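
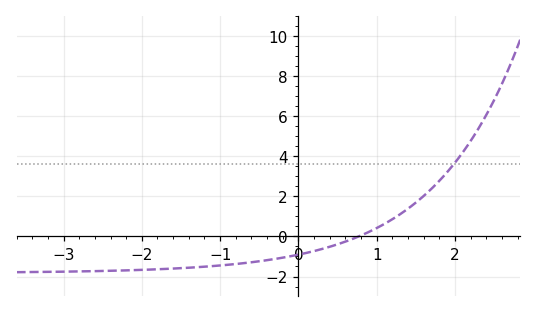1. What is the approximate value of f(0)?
-0.91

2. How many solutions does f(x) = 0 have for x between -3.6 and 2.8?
1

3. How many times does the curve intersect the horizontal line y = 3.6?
1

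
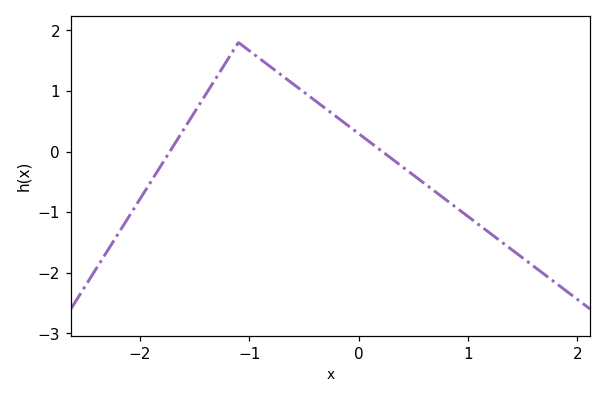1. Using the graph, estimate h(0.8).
-0.8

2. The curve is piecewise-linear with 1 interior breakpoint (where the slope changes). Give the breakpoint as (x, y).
(-1.1, 1.8)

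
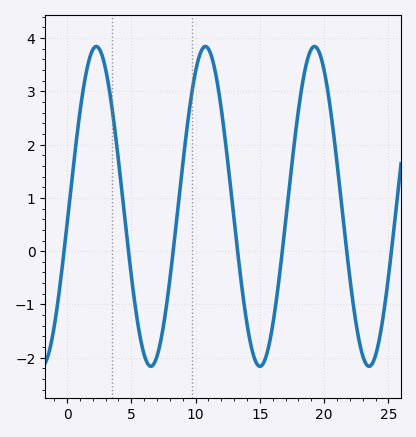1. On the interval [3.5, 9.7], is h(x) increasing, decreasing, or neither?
neither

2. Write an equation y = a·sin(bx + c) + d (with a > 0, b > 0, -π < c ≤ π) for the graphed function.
y = 3sin(0.74x - 0.11) + 0.84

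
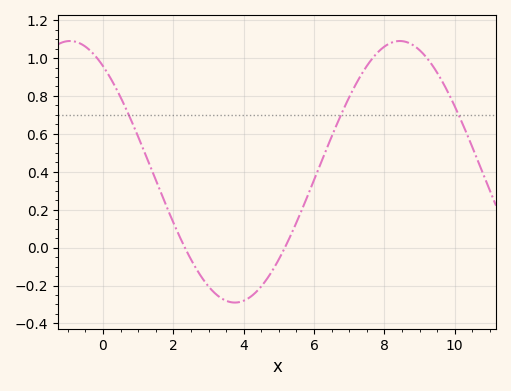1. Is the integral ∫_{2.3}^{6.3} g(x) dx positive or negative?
negative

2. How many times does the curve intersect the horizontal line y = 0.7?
3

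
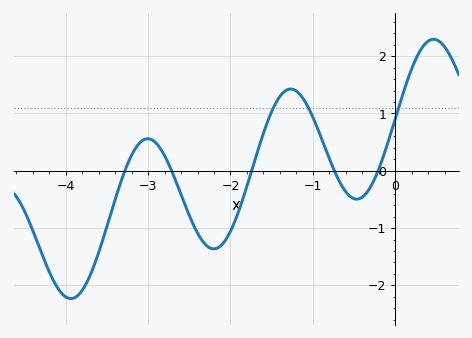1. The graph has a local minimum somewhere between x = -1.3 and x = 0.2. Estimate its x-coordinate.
-0.5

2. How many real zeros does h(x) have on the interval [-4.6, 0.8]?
5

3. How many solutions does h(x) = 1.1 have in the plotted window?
3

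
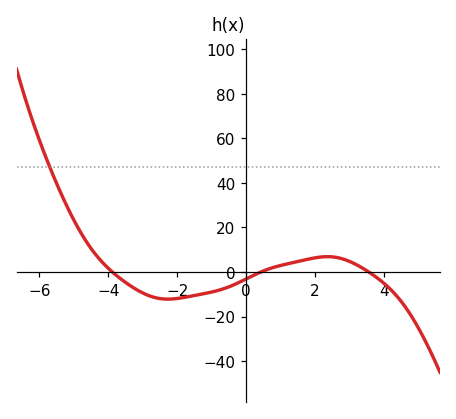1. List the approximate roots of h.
-3.8, 0.4, 3.6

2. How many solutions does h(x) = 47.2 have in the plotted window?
1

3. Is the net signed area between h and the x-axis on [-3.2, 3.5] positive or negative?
negative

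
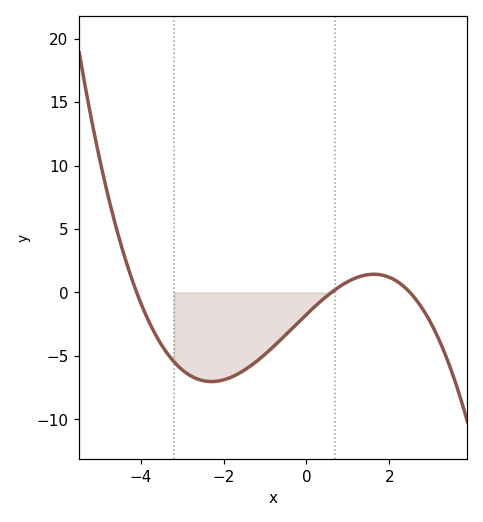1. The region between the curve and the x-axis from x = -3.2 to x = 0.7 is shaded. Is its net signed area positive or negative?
negative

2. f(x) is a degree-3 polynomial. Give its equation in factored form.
y = -0.28(x + 4.1)(x - 0.6)(x - 2.5)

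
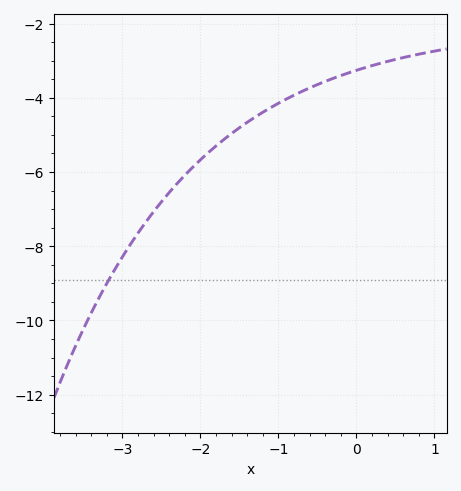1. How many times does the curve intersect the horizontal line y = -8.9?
1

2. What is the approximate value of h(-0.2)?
-3.4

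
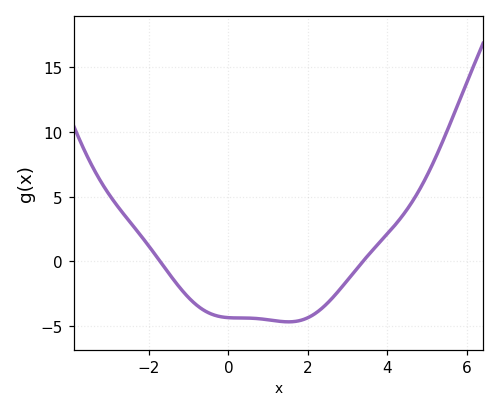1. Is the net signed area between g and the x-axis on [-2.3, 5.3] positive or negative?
negative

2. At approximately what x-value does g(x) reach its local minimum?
1.51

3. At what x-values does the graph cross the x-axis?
-1.72, 3.38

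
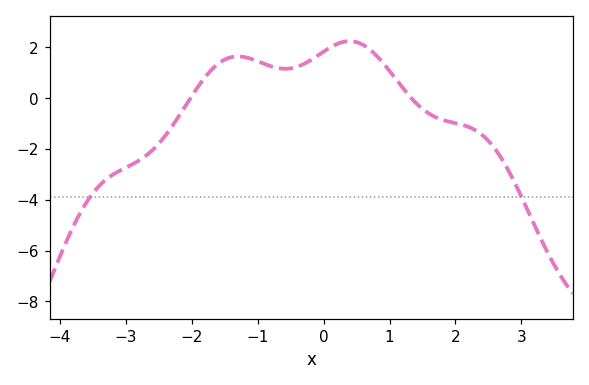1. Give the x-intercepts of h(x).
-2, 1.4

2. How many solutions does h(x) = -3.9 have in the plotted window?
2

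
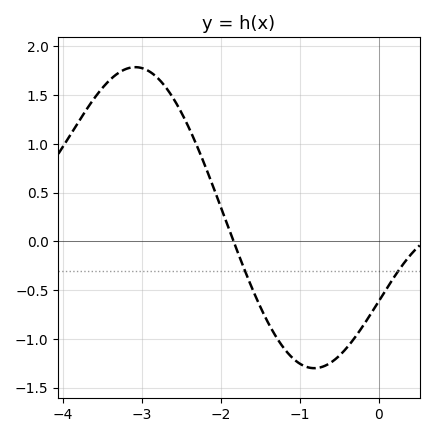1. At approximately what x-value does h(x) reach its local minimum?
-0.8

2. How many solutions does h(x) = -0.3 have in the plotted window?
2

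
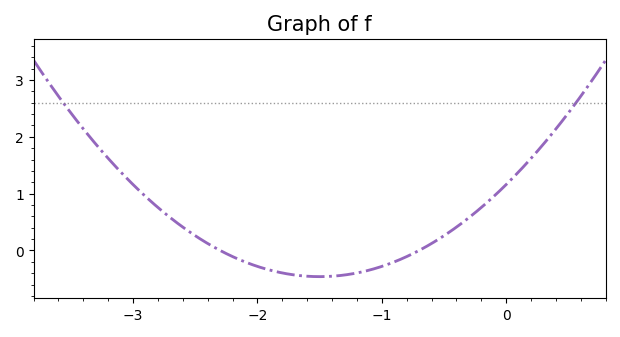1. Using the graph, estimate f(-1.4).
-0.454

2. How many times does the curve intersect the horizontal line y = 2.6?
2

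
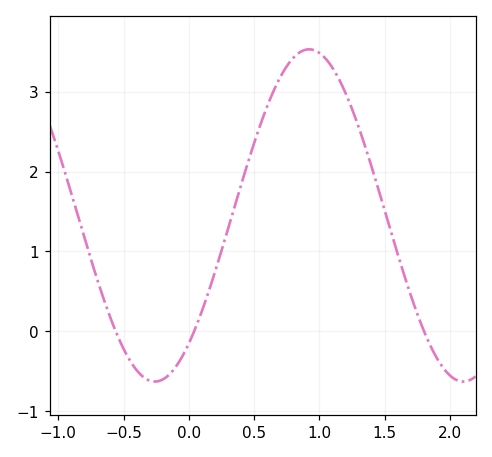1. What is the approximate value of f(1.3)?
2.6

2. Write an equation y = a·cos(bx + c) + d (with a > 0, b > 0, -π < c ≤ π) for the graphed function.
y = 2.08cos(2.7x - 2.5) + 1.45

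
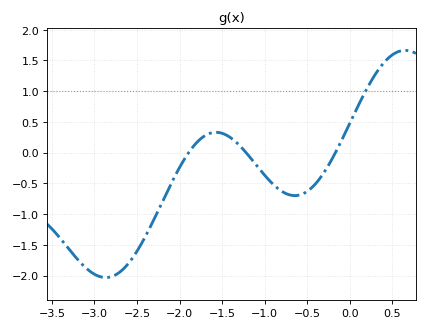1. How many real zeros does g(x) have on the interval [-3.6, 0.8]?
3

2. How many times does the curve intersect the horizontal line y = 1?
1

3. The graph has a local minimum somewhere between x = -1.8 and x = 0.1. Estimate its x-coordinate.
-0.6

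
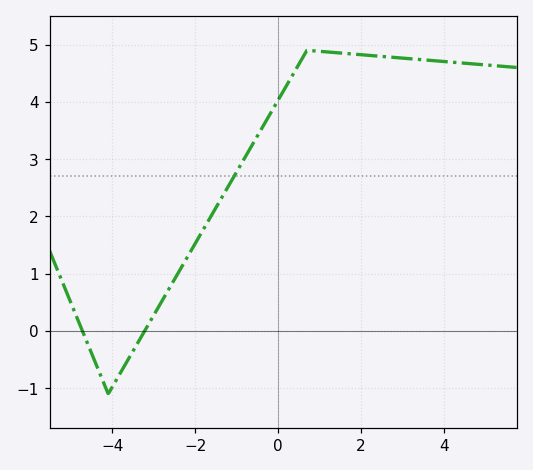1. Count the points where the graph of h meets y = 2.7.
1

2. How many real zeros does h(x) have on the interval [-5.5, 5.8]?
2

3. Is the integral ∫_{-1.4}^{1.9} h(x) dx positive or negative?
positive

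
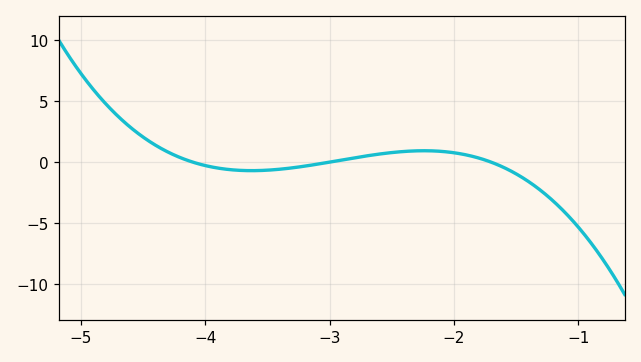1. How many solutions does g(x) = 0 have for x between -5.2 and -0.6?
3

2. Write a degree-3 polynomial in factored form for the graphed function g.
y = -1.22(x + 4.1)(x + 3)(x + 1.7)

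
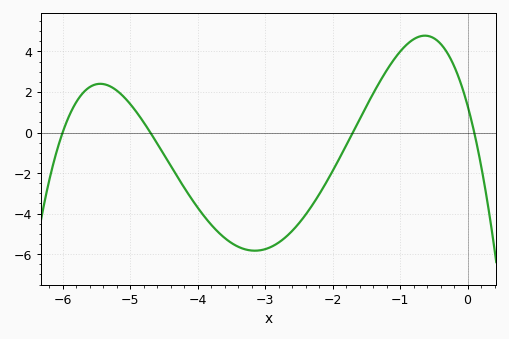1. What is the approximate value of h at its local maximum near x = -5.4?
2.4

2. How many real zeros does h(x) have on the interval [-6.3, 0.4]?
4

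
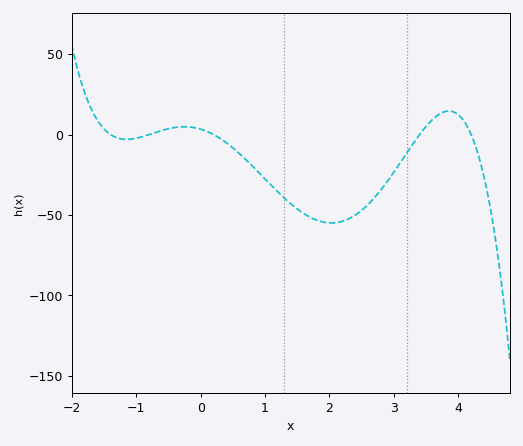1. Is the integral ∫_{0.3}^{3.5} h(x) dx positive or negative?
negative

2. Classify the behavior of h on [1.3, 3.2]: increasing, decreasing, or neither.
neither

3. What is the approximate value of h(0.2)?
0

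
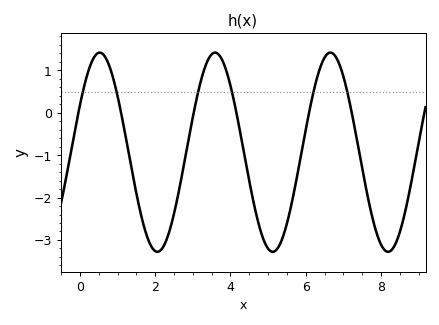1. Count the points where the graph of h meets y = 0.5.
6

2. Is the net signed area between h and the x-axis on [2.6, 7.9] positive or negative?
negative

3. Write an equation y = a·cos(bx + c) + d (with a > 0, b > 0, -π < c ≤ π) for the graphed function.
y = 2.35cos(2x - 1.1) - 0.93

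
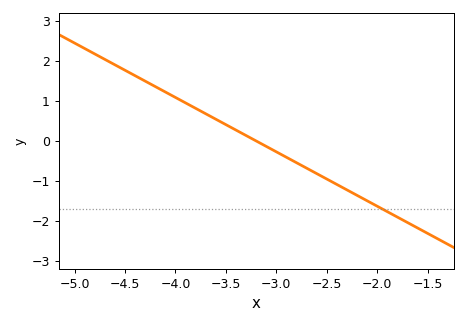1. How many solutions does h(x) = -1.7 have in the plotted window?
1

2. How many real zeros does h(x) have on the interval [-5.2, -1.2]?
1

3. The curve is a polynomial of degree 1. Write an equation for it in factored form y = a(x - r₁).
y = -1.36(x + 3.2)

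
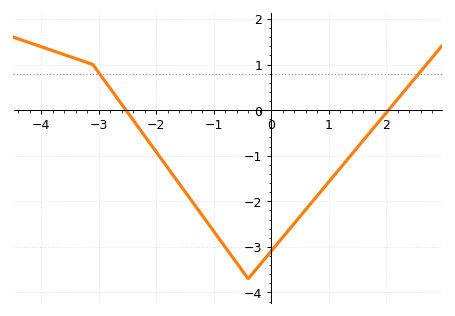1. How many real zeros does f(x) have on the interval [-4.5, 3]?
2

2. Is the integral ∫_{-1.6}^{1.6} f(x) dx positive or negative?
negative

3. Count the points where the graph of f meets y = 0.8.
2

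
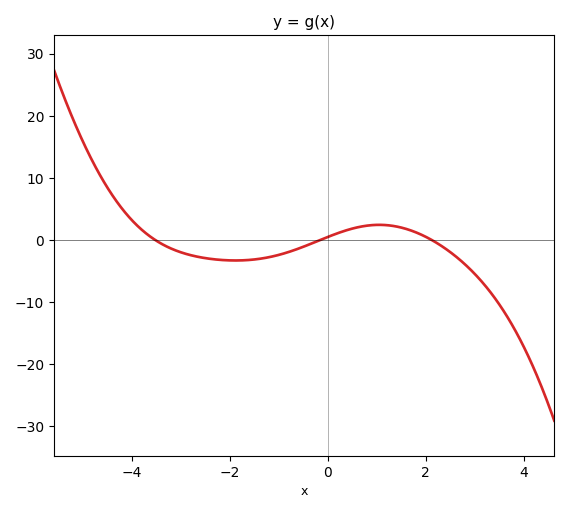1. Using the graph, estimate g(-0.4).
-1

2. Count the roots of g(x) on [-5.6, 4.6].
3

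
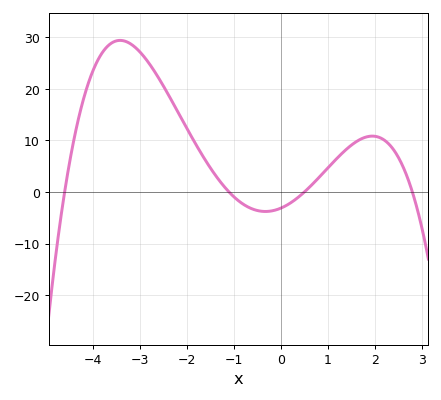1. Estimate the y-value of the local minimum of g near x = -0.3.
-4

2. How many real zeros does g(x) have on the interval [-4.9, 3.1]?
4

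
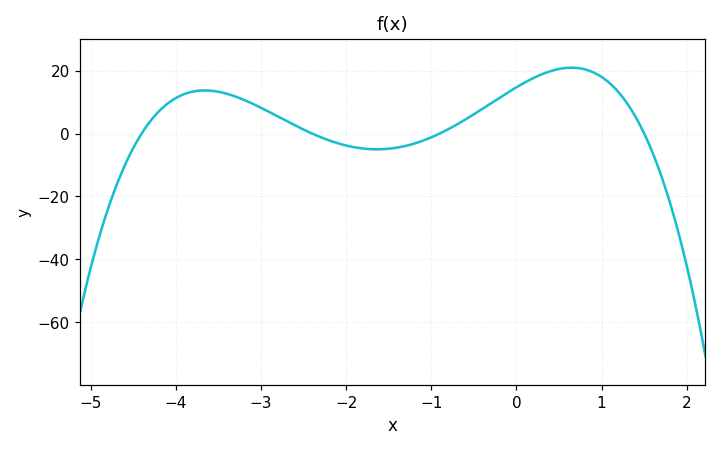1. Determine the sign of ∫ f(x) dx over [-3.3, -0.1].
positive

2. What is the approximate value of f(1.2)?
14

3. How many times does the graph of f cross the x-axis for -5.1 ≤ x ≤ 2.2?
4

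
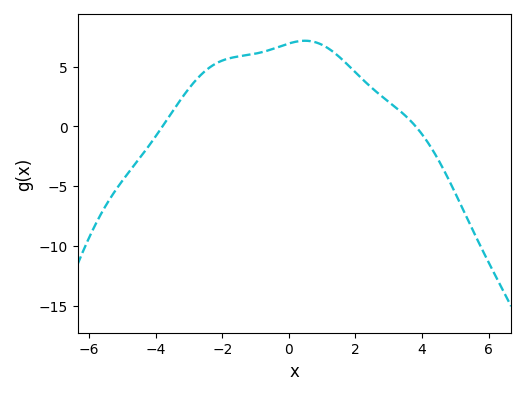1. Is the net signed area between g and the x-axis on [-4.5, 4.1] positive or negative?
positive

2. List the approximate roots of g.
-3.79, 3.81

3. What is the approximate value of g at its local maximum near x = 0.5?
7.16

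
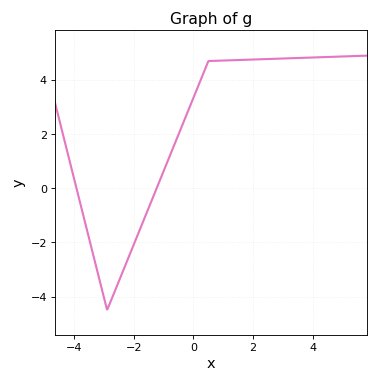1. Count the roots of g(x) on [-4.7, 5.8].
2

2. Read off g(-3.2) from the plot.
-3.19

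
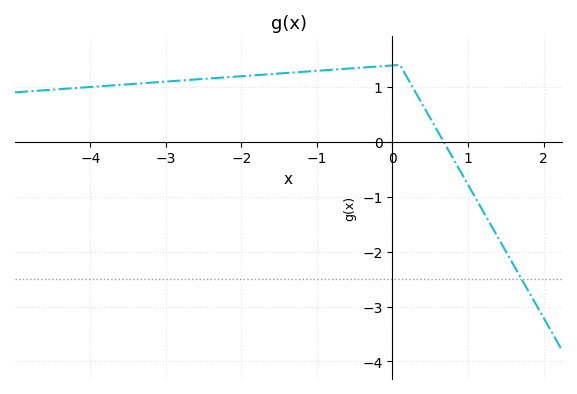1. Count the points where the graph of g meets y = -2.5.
1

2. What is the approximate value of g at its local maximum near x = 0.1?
1.4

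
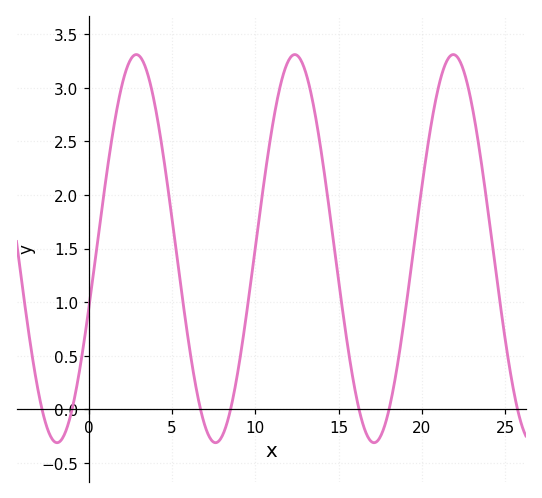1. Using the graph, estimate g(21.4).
3.22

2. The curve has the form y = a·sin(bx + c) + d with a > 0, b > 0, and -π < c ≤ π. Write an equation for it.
y = 1.81sin(0.66x - 0.312) + 1.5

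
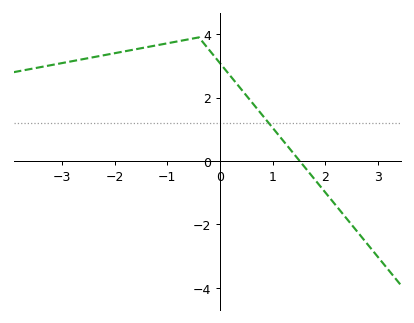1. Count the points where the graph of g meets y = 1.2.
1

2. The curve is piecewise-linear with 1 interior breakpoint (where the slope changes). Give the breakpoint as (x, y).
(-0.4, 3.9)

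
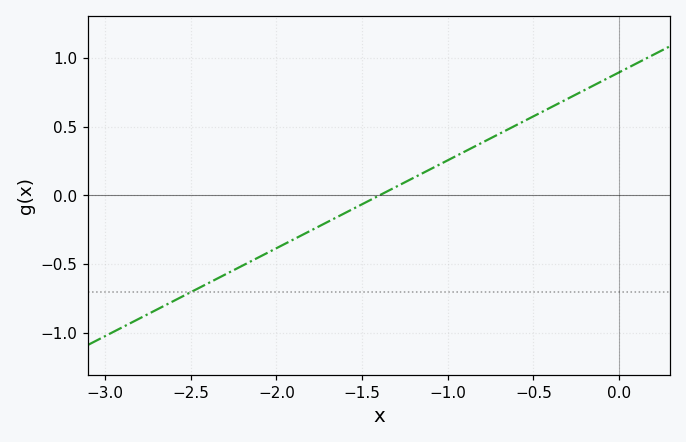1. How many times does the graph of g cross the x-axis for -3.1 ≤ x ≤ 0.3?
1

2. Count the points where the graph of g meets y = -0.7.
1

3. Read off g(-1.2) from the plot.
0.15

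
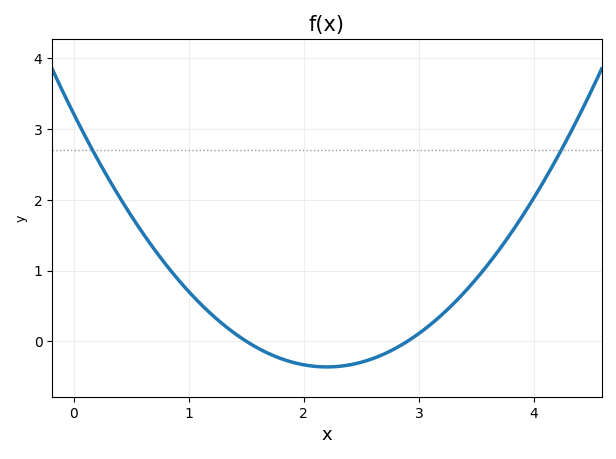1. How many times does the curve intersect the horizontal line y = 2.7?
2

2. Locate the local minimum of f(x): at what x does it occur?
2.2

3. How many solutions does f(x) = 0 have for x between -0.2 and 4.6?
2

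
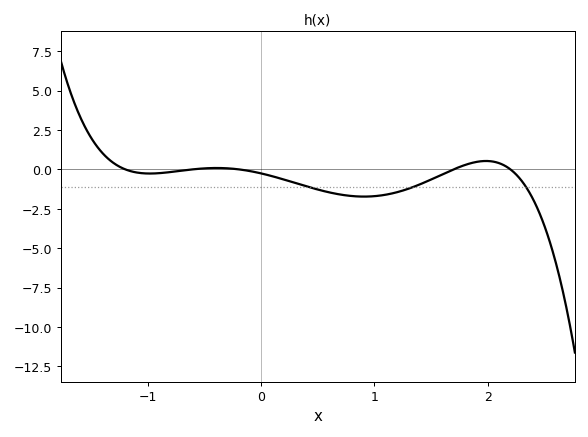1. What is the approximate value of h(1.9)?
0.5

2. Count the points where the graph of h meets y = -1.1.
3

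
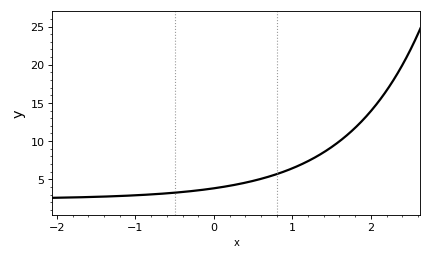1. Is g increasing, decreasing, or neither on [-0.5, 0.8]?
increasing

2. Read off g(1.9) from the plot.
13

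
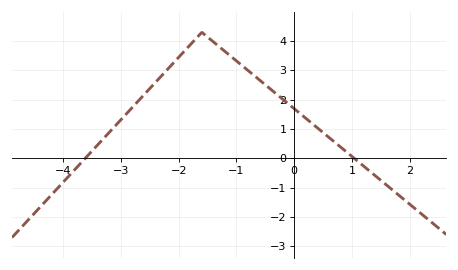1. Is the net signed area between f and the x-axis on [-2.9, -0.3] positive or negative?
positive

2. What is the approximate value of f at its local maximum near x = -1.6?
4.3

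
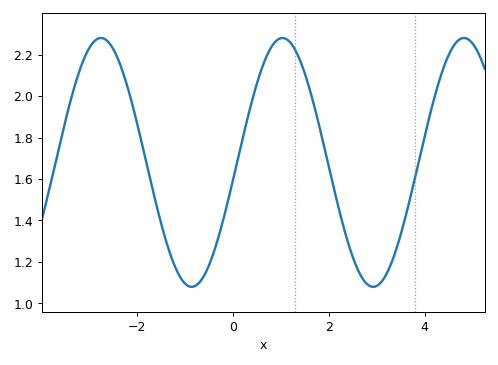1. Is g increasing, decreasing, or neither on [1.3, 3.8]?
neither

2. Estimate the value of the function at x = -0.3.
1.32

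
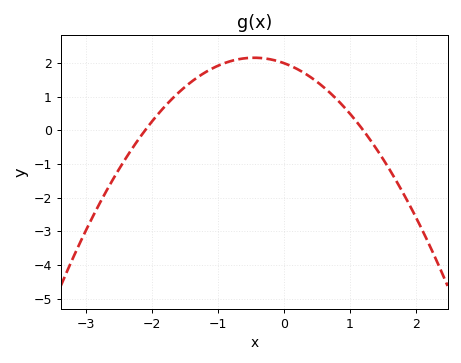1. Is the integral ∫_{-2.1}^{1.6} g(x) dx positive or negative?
positive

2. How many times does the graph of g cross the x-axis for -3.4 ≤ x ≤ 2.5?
2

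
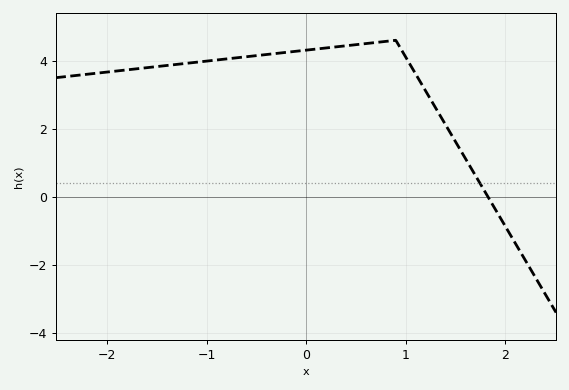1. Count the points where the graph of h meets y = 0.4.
1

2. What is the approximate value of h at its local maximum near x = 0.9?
4.6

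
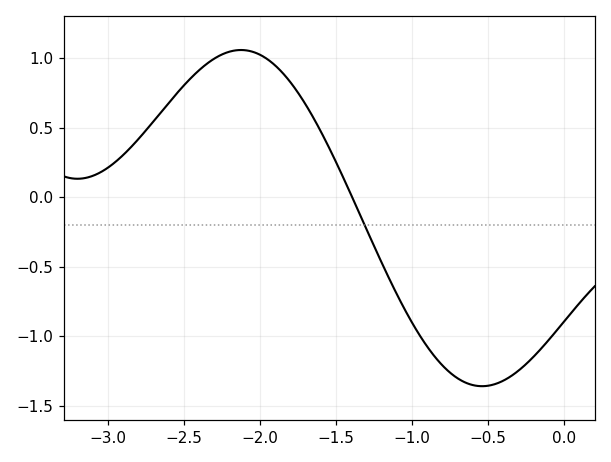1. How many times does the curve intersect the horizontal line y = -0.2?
1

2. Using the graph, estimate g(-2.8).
0.4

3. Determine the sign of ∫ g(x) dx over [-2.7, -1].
positive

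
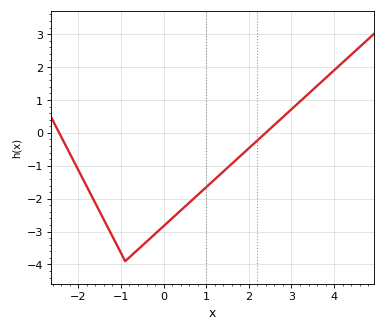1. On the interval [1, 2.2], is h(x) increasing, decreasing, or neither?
increasing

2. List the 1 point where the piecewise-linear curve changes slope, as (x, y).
(-0.9, -3.9)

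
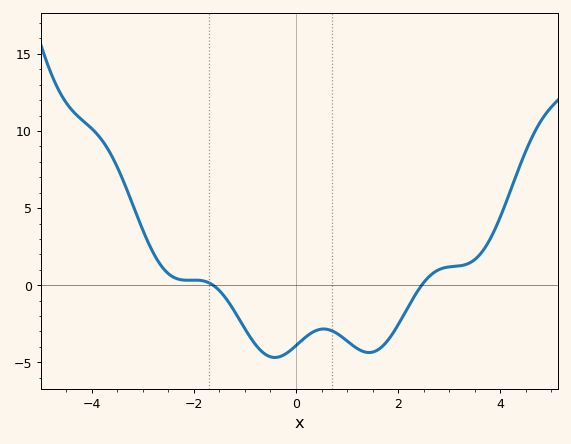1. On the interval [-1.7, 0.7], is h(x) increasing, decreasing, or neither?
neither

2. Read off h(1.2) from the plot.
-4.11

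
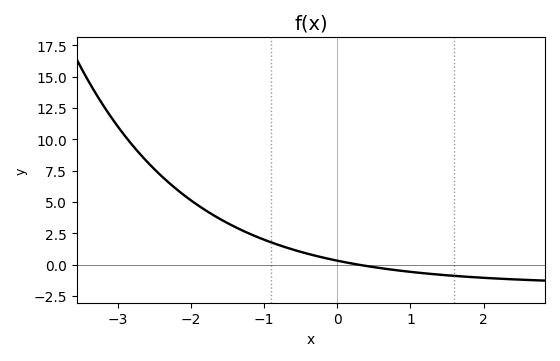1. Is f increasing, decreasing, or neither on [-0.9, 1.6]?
decreasing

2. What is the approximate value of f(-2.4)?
7.06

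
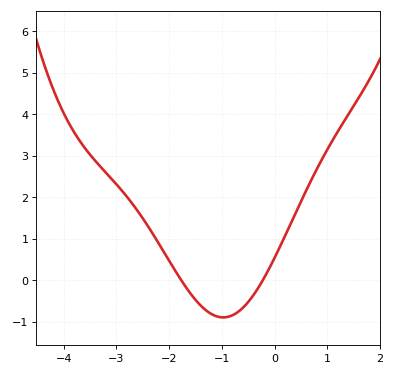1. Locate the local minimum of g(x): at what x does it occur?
-0.973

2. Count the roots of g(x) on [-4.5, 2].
2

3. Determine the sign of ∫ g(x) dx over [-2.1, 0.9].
positive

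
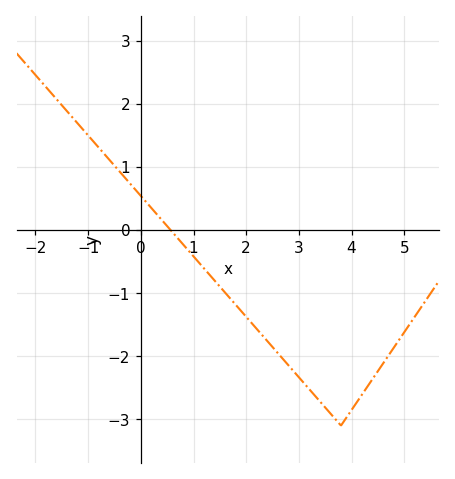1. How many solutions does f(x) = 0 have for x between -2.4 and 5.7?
1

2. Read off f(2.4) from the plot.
-1.76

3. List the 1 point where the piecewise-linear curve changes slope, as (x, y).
(3.8, -3.1)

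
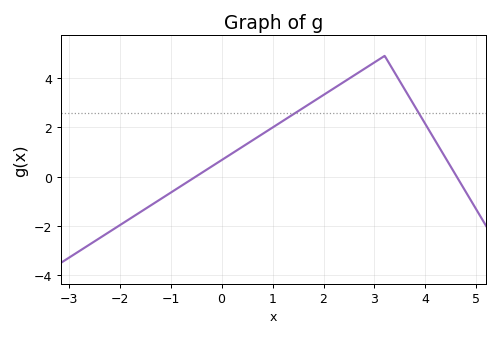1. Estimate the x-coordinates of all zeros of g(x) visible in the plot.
-0.6, 4.6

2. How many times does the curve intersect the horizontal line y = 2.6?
2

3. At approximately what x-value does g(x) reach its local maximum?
3.2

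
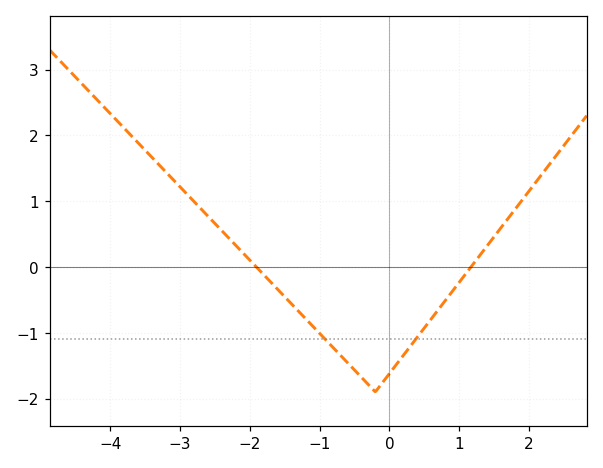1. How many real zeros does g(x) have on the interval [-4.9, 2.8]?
2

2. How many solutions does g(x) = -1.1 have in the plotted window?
2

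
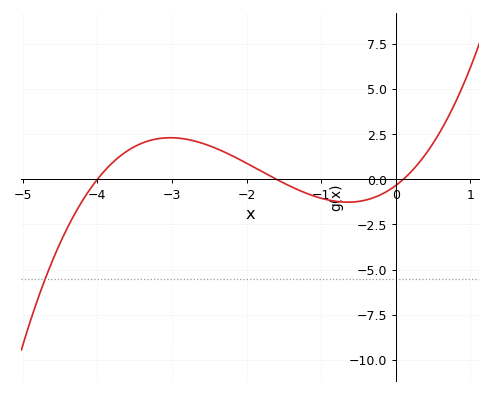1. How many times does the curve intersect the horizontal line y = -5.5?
1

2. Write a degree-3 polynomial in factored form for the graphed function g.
y = 0.53(x + 4)(x + 1.6)(x - 0.1)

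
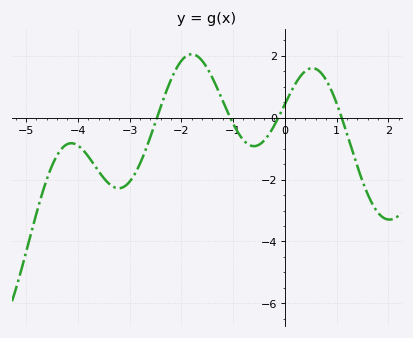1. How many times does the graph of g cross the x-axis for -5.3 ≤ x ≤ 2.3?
4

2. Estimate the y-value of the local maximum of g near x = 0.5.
1.6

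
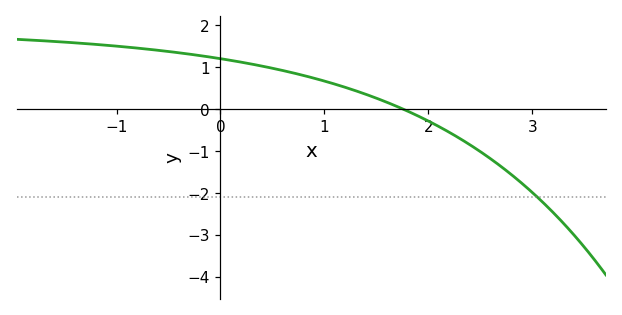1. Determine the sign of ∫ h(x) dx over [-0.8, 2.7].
positive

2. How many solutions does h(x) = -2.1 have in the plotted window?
1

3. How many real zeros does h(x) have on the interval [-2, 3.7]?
1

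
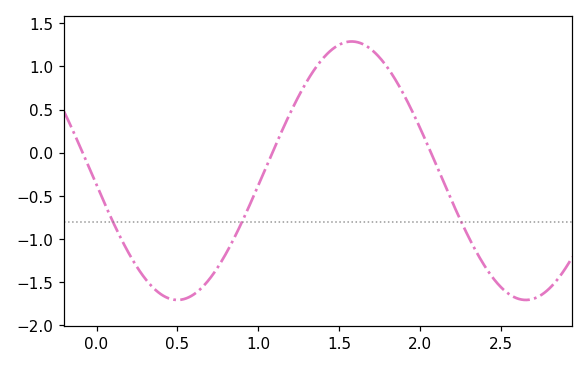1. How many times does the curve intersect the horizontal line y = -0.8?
3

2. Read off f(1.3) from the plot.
0.85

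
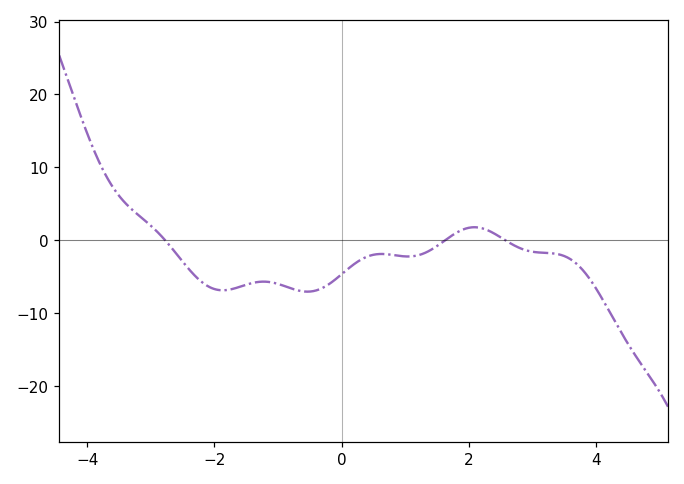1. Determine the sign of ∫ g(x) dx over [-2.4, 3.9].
negative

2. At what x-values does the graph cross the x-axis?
-2.78, 1.63, 2.56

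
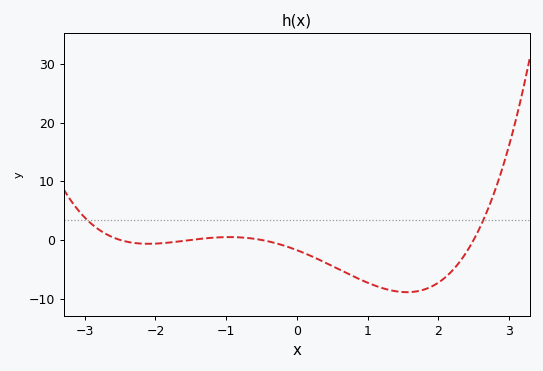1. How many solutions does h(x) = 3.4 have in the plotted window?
2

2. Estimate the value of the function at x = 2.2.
-5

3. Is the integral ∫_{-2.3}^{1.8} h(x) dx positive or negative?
negative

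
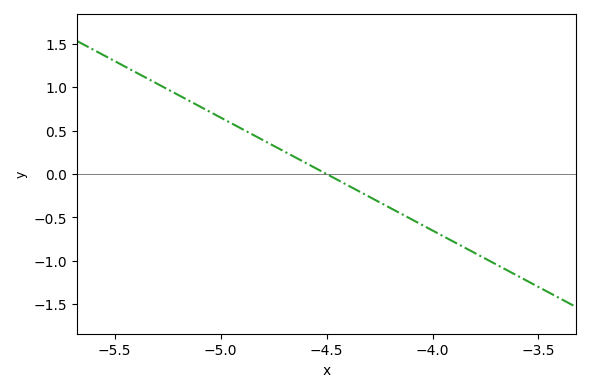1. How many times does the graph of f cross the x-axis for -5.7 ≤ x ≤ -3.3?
1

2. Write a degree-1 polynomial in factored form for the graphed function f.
y = -1.3(x + 4.5)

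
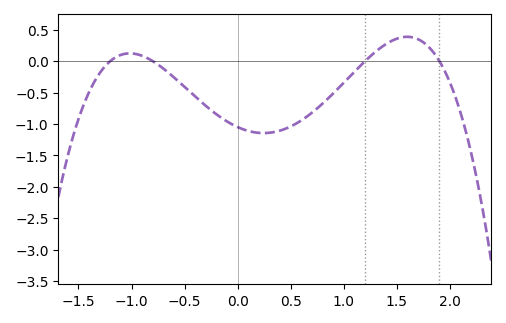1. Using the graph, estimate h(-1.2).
0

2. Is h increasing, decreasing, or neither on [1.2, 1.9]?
neither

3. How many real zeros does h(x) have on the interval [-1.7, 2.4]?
4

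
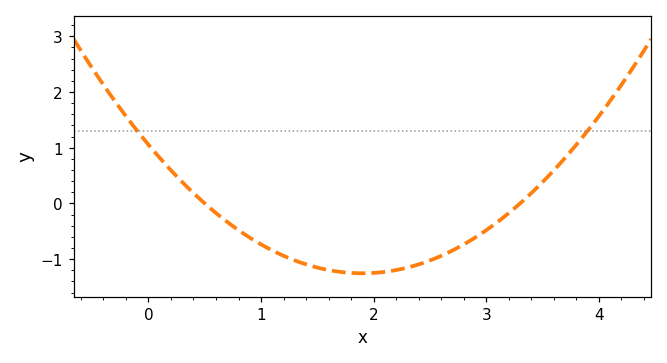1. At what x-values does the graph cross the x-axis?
0.5, 3.3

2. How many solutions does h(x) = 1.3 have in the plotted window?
2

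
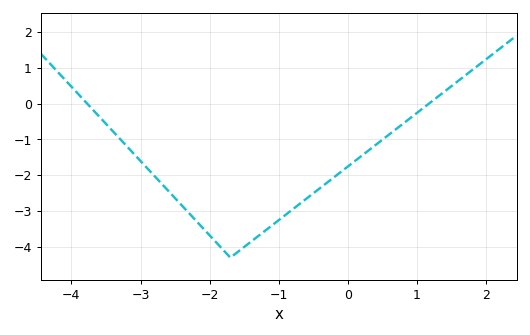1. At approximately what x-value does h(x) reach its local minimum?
-1.7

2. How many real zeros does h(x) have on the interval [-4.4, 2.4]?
2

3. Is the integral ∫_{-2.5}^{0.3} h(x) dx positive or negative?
negative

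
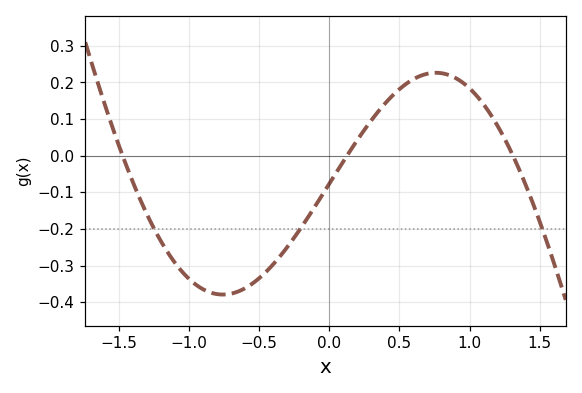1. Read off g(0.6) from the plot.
0.21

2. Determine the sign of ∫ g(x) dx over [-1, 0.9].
negative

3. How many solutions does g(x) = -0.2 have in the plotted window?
3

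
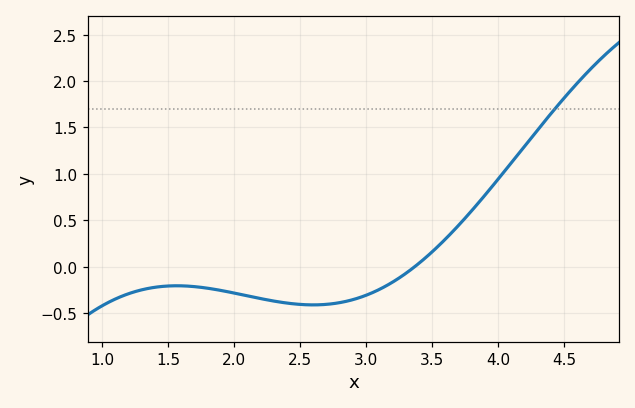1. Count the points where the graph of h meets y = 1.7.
1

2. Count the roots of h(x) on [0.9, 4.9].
1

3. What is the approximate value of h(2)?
-0.3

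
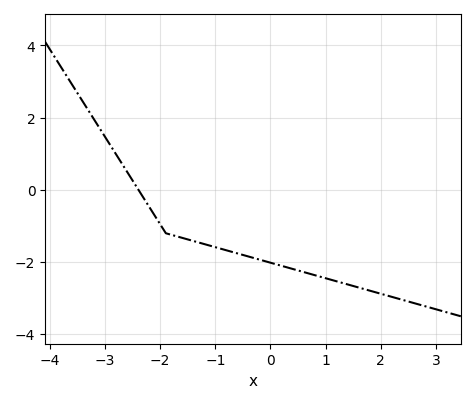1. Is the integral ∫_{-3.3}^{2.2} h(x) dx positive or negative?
negative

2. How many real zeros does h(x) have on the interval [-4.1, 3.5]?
1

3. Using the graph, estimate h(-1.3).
-1.4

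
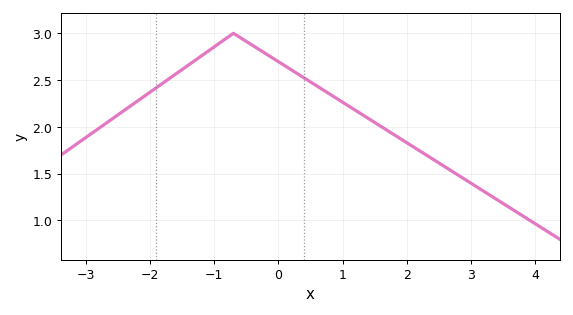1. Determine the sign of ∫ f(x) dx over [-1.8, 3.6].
positive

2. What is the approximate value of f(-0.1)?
2.74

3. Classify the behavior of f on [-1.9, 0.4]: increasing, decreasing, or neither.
neither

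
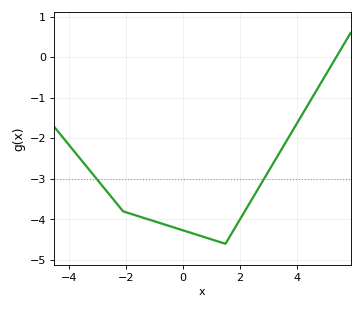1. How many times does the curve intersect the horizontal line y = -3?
2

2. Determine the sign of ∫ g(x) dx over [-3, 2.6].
negative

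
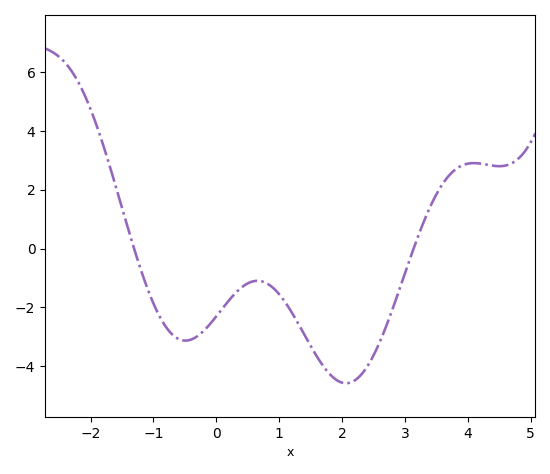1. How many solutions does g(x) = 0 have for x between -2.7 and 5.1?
2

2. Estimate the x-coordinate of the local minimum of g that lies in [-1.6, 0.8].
-0.489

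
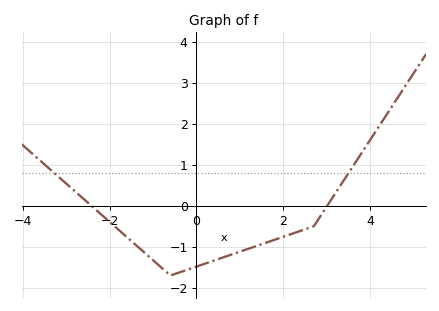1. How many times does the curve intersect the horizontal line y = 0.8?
2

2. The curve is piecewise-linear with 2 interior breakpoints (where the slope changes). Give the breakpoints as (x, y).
(-0.6, -1.7); (2.7, -0.5)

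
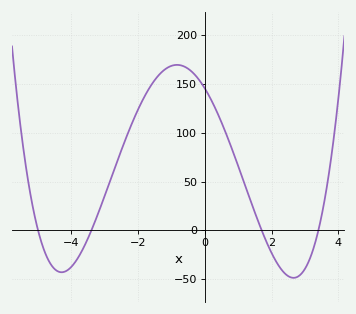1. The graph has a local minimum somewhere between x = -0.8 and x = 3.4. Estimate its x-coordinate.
2.6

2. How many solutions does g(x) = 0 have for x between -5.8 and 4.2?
4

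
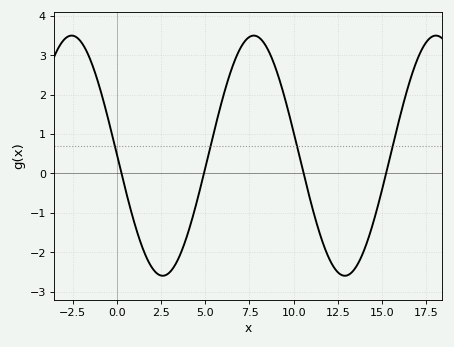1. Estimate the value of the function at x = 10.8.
-0.434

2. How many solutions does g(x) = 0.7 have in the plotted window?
4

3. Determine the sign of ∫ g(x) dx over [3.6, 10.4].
positive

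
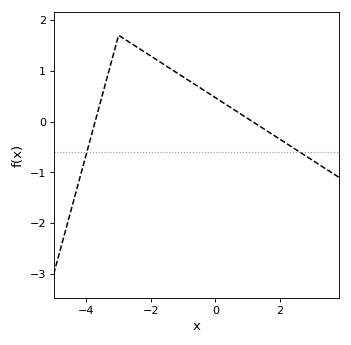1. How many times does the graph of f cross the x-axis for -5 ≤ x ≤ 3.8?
2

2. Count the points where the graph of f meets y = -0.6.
2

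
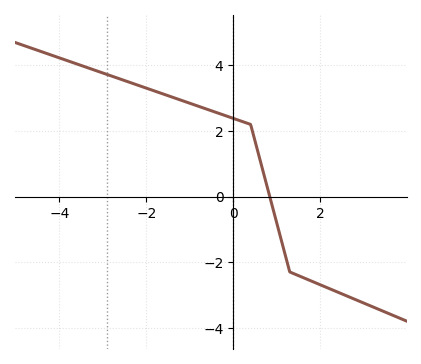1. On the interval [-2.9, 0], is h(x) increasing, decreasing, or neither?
decreasing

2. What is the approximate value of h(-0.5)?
2.6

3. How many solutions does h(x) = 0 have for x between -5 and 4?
1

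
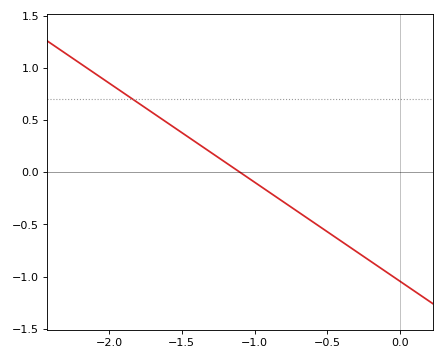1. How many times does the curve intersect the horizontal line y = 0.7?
1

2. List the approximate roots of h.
-1.1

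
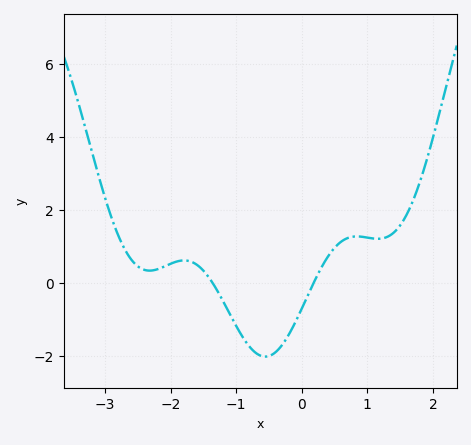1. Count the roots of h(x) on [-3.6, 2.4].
2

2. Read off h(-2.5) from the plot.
0.4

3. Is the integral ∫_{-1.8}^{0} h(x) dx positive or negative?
negative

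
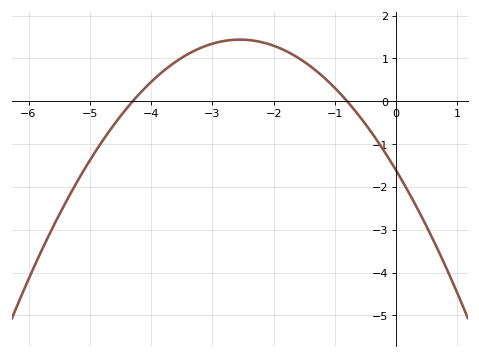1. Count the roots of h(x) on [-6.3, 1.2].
2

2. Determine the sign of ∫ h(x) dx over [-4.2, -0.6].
positive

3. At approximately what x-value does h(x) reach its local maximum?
-2.55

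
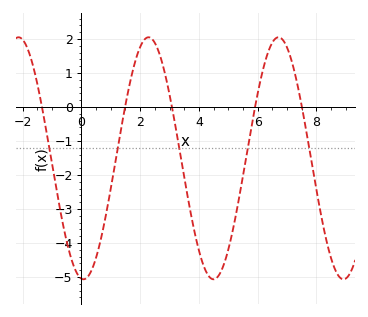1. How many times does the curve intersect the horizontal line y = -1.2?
5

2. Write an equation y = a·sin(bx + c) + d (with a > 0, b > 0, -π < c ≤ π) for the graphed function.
y = 3.56sin(1.42x - 1.67) - 1.51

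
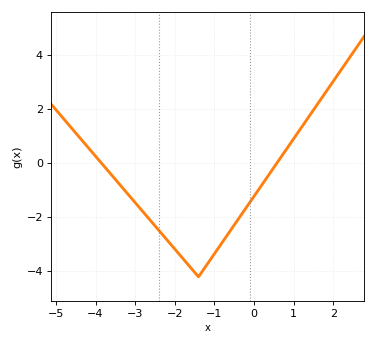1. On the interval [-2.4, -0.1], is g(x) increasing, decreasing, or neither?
neither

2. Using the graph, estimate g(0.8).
0.4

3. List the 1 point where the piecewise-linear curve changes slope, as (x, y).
(-1.4, -4.2)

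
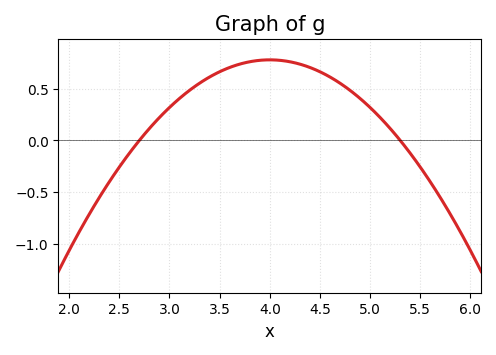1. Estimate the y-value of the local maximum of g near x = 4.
0.8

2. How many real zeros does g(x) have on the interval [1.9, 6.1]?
2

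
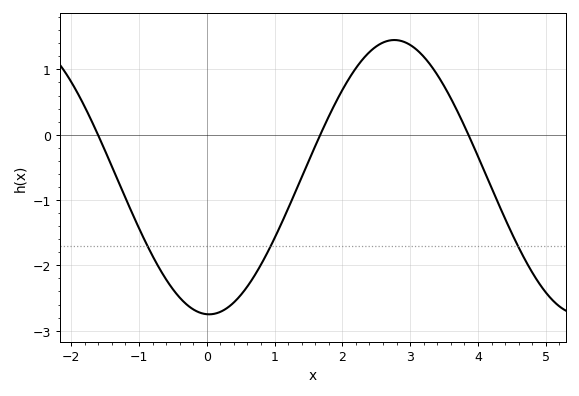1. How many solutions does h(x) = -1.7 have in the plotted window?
3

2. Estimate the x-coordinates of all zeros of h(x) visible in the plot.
-1.6, 1.67, 3.86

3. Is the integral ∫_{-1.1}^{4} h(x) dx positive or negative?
negative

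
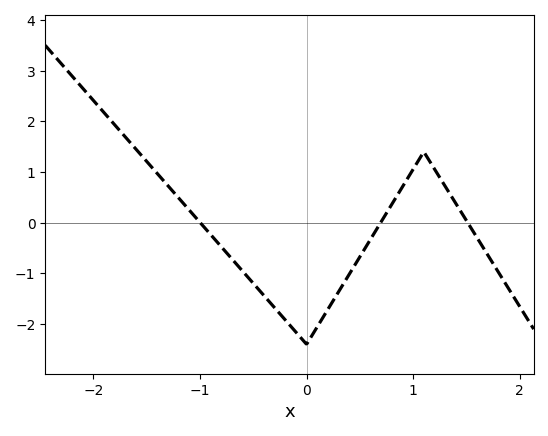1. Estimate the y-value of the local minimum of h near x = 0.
-2.4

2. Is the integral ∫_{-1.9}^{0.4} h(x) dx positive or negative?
negative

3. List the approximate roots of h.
-1, 0.7, 1.5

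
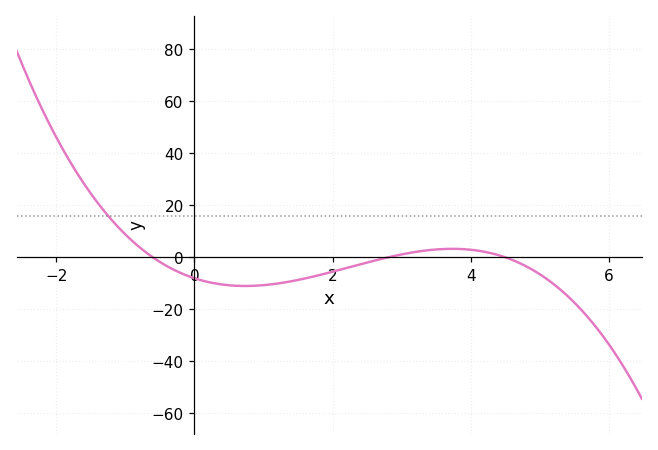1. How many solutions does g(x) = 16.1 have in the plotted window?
1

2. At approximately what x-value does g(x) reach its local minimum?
0.8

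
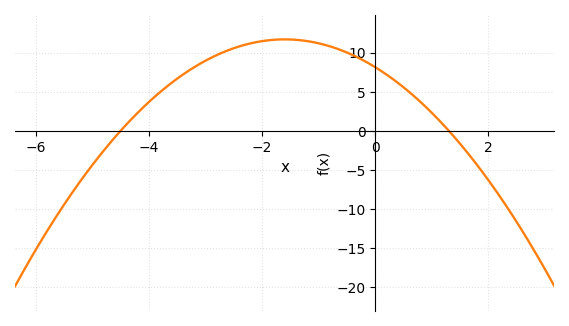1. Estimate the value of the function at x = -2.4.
11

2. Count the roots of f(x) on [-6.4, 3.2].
2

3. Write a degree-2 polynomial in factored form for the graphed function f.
y = -1.39(x + 4.5)(x - 1.3)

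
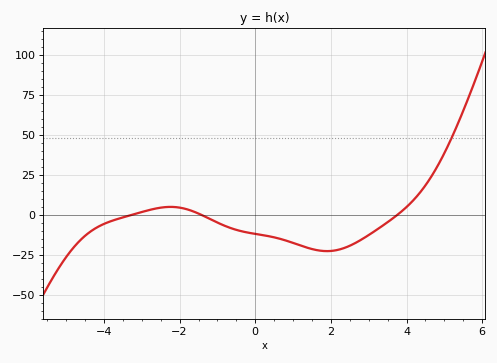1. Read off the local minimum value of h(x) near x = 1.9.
-22.7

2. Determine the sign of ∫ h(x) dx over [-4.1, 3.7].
negative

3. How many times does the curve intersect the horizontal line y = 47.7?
1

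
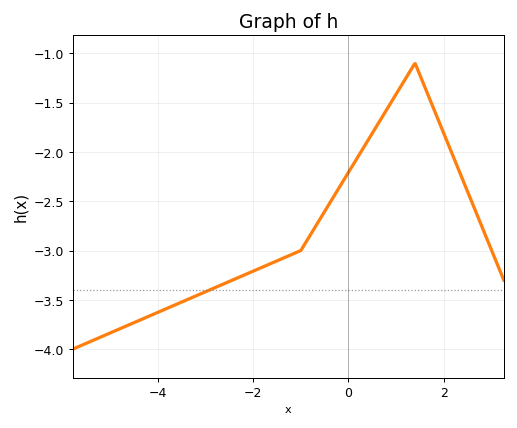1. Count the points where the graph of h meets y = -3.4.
1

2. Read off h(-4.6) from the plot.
-3.75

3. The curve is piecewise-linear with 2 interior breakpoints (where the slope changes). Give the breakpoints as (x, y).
(-1, -3); (1.4, -1.1)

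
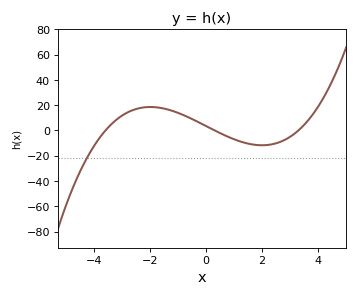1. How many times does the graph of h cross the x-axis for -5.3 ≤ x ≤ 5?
3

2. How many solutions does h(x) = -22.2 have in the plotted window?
1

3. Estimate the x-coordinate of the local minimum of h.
2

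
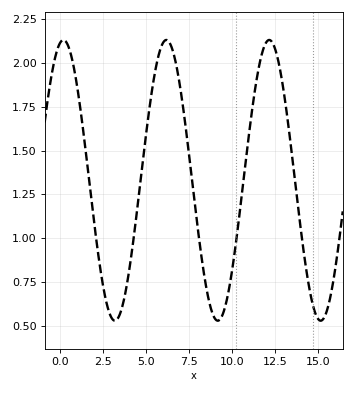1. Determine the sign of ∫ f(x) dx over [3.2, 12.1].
positive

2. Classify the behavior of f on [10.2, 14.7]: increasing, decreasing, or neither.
neither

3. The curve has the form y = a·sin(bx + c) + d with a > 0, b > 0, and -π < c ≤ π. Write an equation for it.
y = 0.8sin(1.1x + 1.4) + 1.33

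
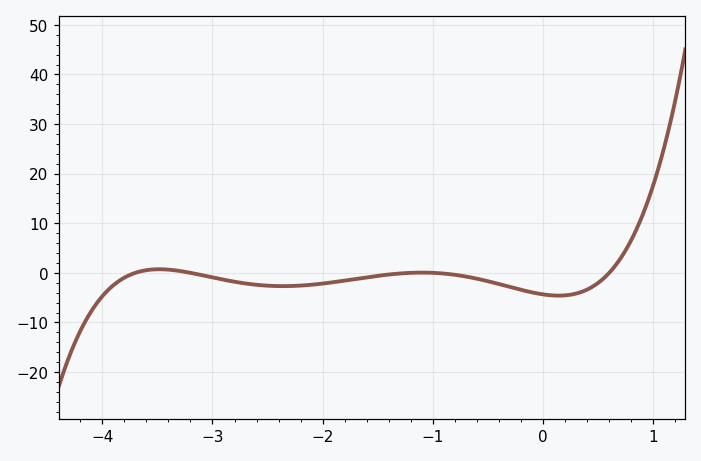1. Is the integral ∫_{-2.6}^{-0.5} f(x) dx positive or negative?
negative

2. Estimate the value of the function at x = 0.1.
-5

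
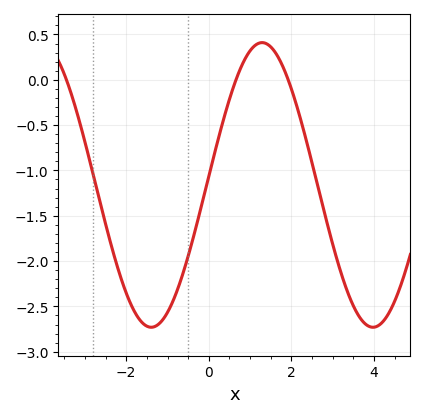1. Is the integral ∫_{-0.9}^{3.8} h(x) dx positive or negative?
negative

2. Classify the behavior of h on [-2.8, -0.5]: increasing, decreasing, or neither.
neither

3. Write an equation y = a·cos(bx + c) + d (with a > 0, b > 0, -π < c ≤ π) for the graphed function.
y = 1.57cos(1.17x - 1.51) - 1.16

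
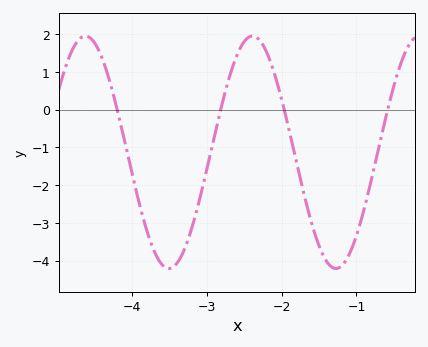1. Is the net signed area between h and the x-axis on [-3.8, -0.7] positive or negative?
negative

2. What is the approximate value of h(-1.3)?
-4.2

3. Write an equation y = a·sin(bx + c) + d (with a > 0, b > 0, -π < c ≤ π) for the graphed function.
y = 3.08sin(2.82x + 2.02) - 1.13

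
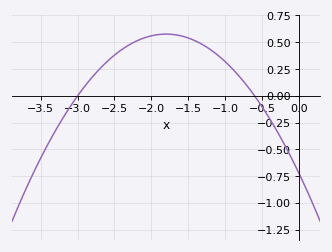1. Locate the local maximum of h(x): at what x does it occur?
-1.8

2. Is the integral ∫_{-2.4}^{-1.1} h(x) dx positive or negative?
positive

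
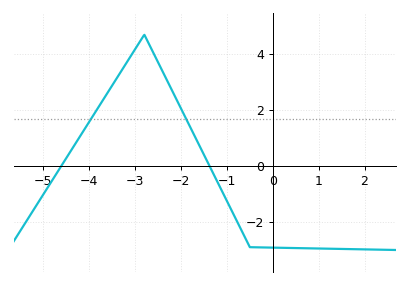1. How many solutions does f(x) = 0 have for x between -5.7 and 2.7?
2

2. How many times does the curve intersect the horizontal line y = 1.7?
2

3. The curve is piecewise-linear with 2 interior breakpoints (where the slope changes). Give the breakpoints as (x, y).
(-2.8, 4.7); (-0.5, -2.9)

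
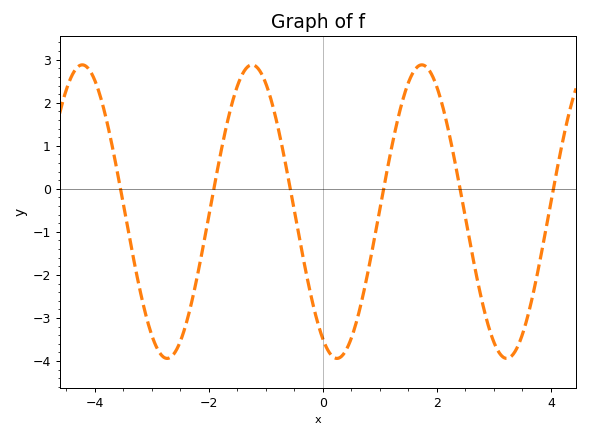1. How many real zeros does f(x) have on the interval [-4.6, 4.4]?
6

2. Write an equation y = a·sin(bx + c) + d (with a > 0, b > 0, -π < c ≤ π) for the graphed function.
y = 3.41sin(2.11x - 2.09) - 0.53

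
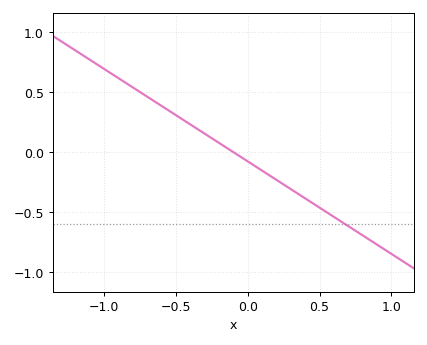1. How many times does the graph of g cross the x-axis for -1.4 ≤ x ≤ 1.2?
1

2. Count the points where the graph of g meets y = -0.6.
1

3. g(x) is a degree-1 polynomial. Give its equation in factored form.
y = -0.77(x + 0.1)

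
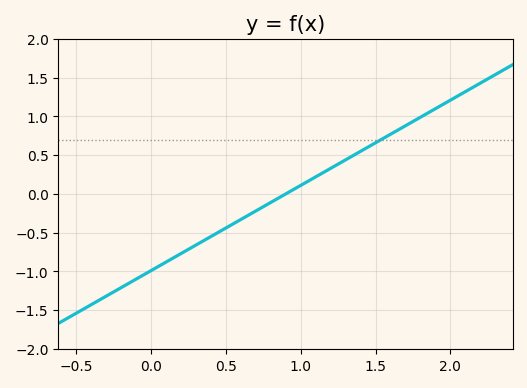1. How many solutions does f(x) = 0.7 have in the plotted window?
1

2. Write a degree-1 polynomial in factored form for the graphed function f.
y = 1.1(x - 0.9)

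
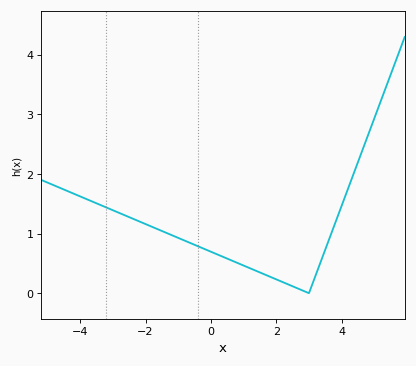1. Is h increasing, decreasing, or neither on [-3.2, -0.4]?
decreasing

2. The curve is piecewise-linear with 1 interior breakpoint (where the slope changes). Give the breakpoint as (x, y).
(3, 0)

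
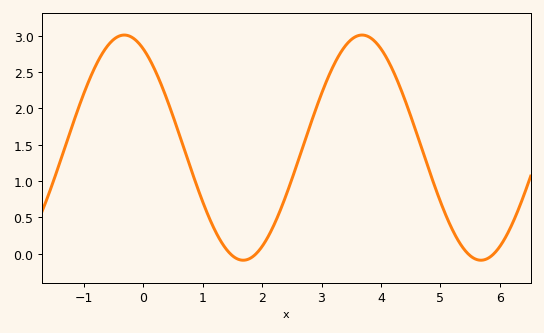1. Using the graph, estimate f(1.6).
-0.1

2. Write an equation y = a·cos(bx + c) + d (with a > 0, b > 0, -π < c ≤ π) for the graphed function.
y = 1.55cos(1.6x + 0.5) + 1.46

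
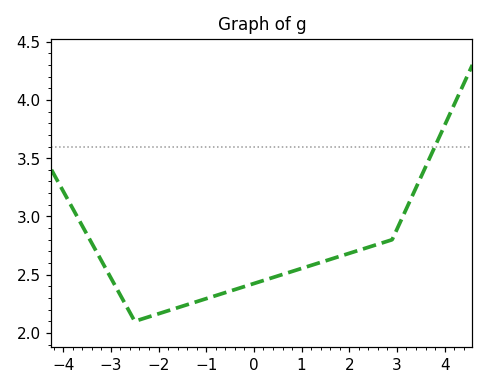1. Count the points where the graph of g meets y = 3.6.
1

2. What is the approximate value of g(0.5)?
2.49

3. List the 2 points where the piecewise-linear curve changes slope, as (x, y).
(-2.5, 2.1); (2.9, 2.8)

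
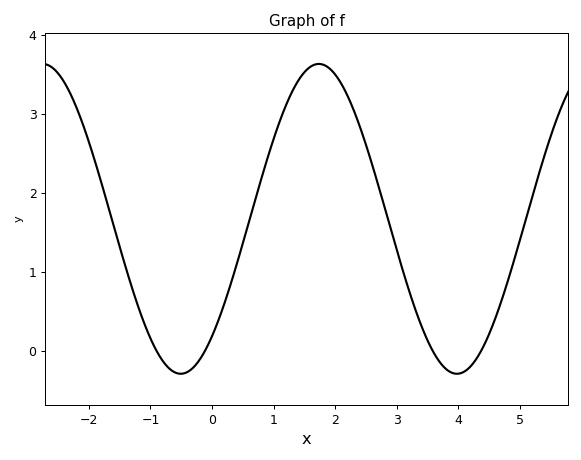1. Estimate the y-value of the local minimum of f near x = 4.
-0.3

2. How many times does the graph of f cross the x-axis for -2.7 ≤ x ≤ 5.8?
4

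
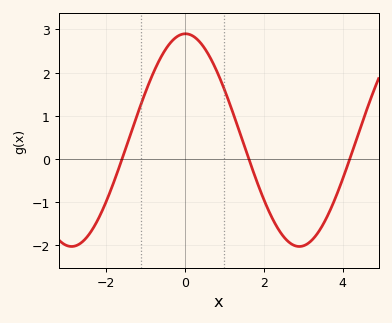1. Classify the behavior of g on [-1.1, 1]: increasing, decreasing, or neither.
neither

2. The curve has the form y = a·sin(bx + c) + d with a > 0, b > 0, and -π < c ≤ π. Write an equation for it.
y = 2.47sin(1.09x + 1.55) + 0.43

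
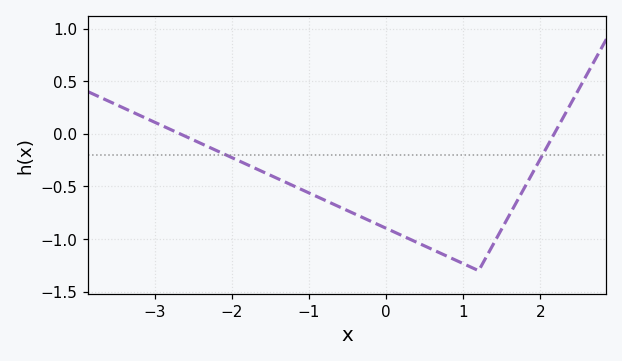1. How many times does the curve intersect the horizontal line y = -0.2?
2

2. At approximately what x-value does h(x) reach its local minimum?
1.2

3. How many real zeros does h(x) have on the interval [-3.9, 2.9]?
2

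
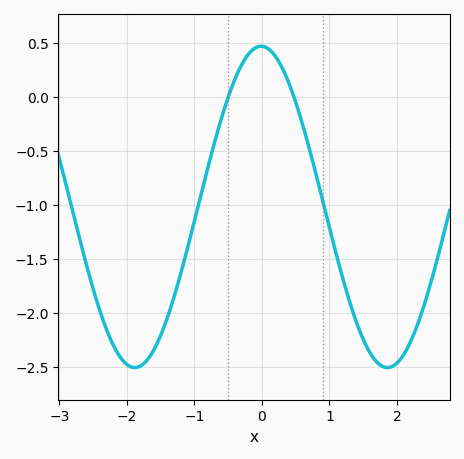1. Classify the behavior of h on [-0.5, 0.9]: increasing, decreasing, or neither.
neither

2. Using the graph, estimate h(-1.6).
-2.35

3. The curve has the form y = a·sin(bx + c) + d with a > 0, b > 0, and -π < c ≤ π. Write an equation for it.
y = 1.49sin(1.7x + 1.6) - 1.02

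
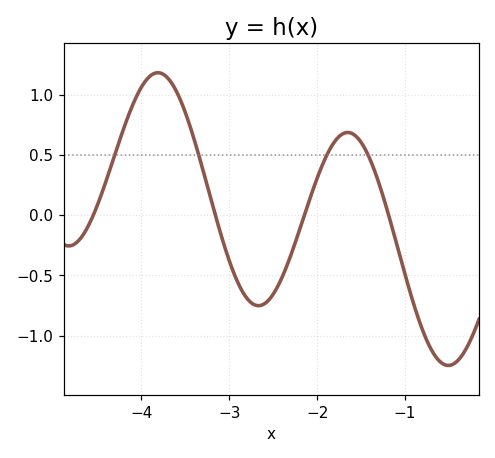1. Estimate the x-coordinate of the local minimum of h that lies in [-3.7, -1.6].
-2.67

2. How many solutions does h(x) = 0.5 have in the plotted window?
4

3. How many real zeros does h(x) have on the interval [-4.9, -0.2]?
4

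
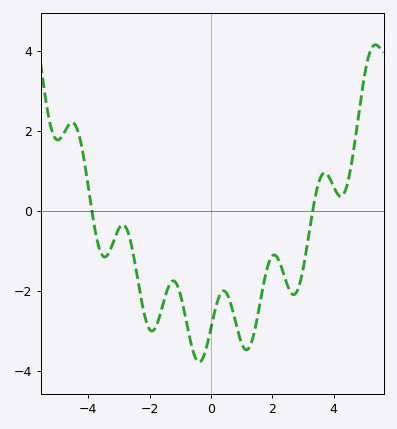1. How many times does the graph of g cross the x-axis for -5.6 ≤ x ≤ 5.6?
2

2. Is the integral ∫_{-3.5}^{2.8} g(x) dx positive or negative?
negative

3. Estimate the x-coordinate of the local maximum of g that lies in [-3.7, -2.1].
-2.8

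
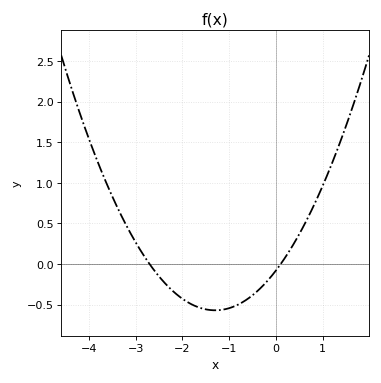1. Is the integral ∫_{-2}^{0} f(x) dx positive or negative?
negative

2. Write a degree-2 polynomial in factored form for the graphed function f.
y = 0.29(x + 2.7)(x - 0.1)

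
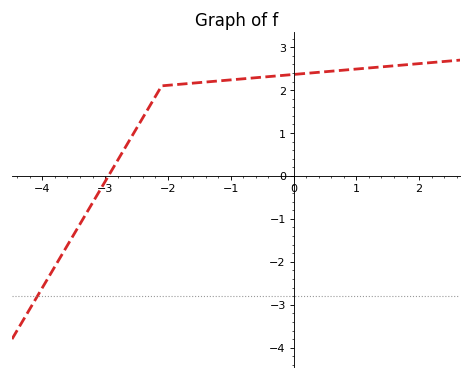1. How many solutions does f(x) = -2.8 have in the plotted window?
1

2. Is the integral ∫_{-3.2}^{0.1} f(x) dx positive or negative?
positive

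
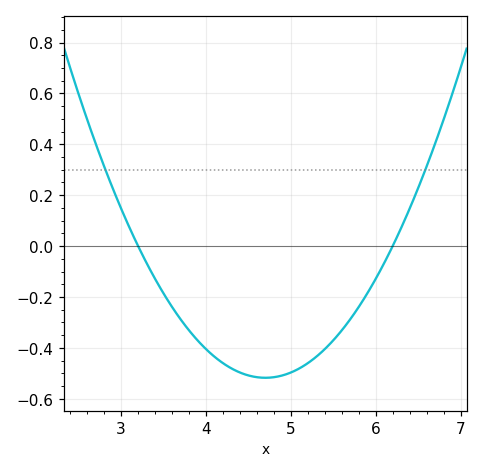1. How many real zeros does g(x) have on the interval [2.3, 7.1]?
2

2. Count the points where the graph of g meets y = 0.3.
2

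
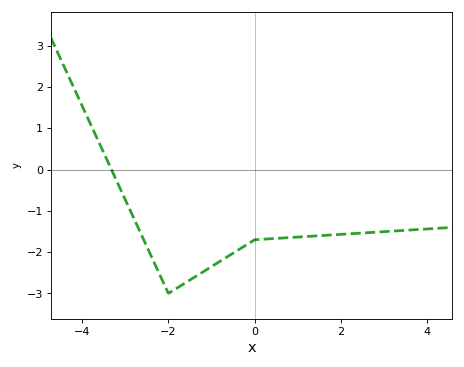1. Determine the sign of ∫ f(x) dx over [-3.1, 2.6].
negative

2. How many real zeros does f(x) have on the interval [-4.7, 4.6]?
1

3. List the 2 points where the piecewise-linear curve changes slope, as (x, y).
(-2, -3); (0, -1.7)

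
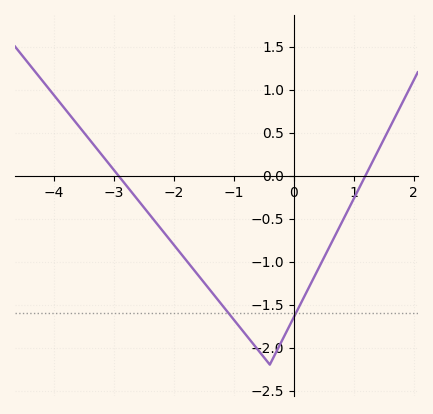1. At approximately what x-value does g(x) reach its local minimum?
-0.4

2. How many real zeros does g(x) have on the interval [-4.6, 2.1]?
2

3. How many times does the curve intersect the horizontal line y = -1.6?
2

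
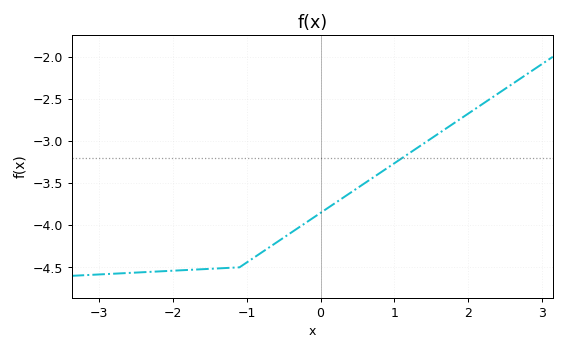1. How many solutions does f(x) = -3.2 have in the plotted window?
1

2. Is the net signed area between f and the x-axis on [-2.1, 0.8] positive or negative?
negative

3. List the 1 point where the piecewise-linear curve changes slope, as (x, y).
(-1.1, -4.5)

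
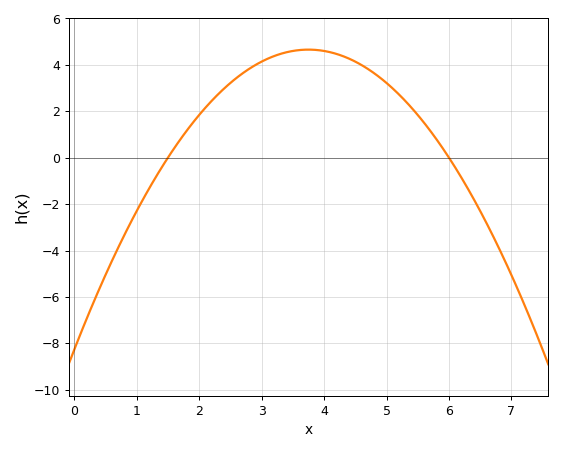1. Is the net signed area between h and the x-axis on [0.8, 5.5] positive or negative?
positive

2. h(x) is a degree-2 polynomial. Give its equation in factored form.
y = -0.92(x - 1.5)(x - 6)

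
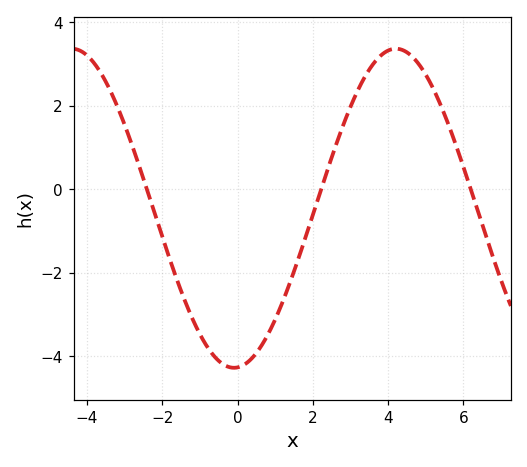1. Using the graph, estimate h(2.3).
0.214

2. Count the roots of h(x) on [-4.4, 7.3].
3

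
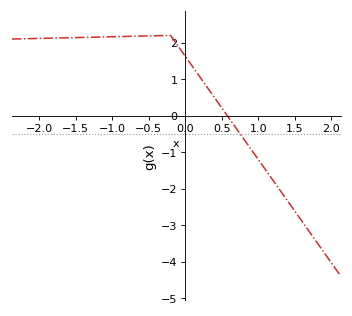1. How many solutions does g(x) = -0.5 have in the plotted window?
1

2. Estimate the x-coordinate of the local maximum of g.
-0.201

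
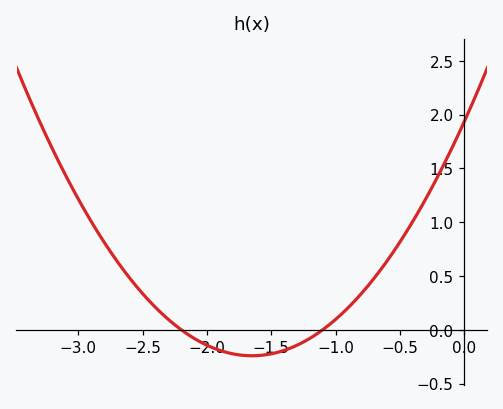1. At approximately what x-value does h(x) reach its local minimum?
-1.65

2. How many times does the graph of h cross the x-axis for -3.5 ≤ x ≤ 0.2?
2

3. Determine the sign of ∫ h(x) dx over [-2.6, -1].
negative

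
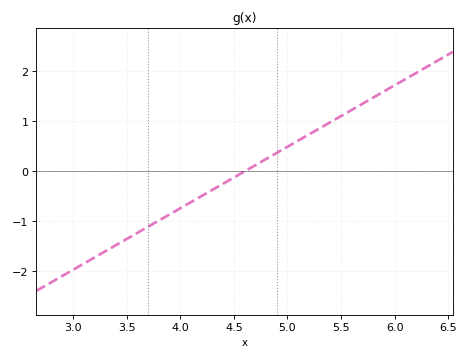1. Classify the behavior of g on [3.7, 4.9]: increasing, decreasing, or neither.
increasing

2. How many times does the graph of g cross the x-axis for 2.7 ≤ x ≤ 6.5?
1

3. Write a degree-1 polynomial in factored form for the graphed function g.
y = 1.23(x - 4.6)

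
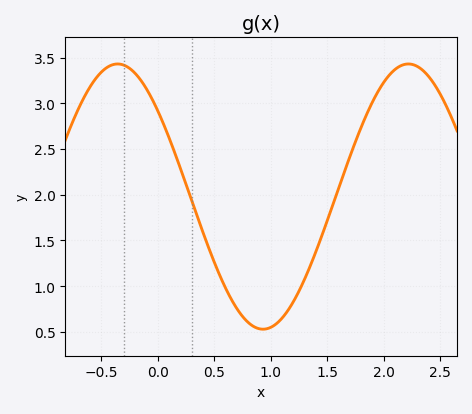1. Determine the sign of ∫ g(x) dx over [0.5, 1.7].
positive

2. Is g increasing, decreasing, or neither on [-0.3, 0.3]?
decreasing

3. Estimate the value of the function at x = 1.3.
1.1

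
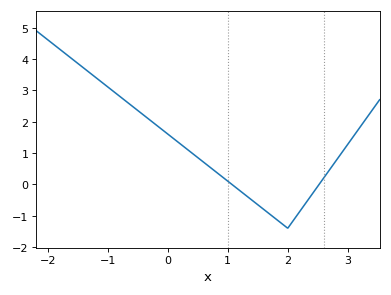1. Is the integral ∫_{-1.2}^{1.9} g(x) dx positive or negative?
positive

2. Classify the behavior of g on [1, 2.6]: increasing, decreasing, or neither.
neither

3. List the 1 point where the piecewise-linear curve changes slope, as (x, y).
(2, -1.4)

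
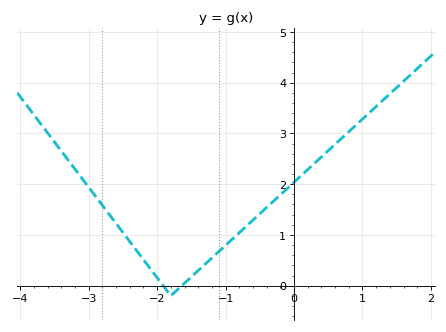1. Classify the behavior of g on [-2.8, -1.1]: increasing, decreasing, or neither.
neither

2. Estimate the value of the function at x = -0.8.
1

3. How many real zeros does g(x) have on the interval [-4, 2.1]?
2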